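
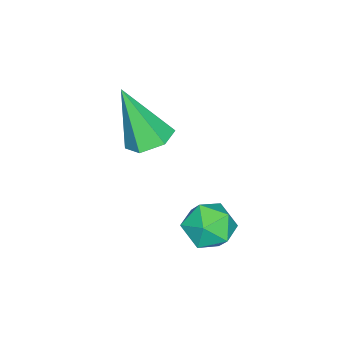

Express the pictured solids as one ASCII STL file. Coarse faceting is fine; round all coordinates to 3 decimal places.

solid 
facet normal 0.241 0.166 0.956
outer loop
vertex 3.815 0.13 -1.089
vertex 3.861 -0.502 -0.991
vertex 4.376 -0.168 -1.179
endloop
endfacet
facet normal 0.460 0.703 0.542
outer loop
vertex 3.815 0.13 -1.089
vertex 4.376 -0.168 -1.179
vertex 4.18 0.28 -1.594
endloop
endfacet
facet normal -0.110 0.972 0.209
outer loop
vertex 3.815 0.13 -1.089
vertex 4.18 0.28 -1.594
vertex 3.545 0.223 -1.663
endloop
endfacet
facet normal -0.682 0.601 0.418
outer loop
vertex 3.815 0.13 -1.089
vertex 3.545 0.223 -1.663
vertex 3.348 -0.26 -1.29
endloop
endfacet
facet normal -0.464 0.103 0.880
outer loop
vertex 3.815 0.13 -1.089
vertex 3.348 -0.26 -1.29
vertex 3.861 -0.502 -0.991
endloop
endfacet
facet normal 0.899 0.435 0.045
outer loop
vertex 4.18 0.28 -1.594
vertex 4.376 -0.168 -1.179
vertex 4.452 -0.26 -1.81
endloop
endfacet
facet normal 0.544 -0.436 0.717
outer loop
vertex 4.376 -0.168 -1.179
vertex 3.861 -0.502 -0.991
vertex 4.255 -0.743 -1.437
endloop
endfacet
facet normal -0.599 -0.539 0.592
outer loop
vertex 3.861 -0.502 -0.991
vertex 3.348 -0.26 -1.29
vertex 3.62 -0.8 -1.506
endloop
endfacet
facet normal -0.951 0.269 -0.154
outer loop
vertex 3.348 -0.26 -1.29
vertex 3.545 0.223 -1.663
vertex 3.424 -0.352 -1.921
endloop
endfacet
facet normal -0.025 0.870 -0.492
outer loop
vertex 3.545 0.223 -1.663
vertex 4.18 0.28 -1.594
vertex 3.939 -0.018 -2.109
endloop
endfacet
facet normal 0.682 -0.601 -0.418
outer loop
vertex 3.985 -0.65 -2.011
vertex 4.452 -0.26 -1.81
vertex 4.255 -0.743 -1.437
endloop
endfacet
facet normal 0.110 -0.972 -0.209
outer loop
vertex 3.985 -0.65 -2.011
vertex 4.255 -0.743 -1.437
vertex 3.62 -0.8 -1.506
endloop
endfacet
facet normal -0.460 -0.703 -0.542
outer loop
vertex 3.985 -0.65 -2.011
vertex 3.62 -0.8 -1.506
vertex 3.424 -0.352 -1.921
endloop
endfacet
facet normal -0.241 -0.166 -0.956
outer loop
vertex 3.985 -0.65 -2.011
vertex 3.424 -0.352 -1.921
vertex 3.939 -0.018 -2.109
endloop
endfacet
facet normal 0.464 -0.103 -0.880
outer loop
vertex 3.985 -0.65 -2.011
vertex 3.939 -0.018 -2.109
vertex 4.452 -0.26 -1.81
endloop
endfacet
facet normal 0.951 -0.269 0.154
outer loop
vertex 4.255 -0.743 -1.437
vertex 4.452 -0.26 -1.81
vertex 4.376 -0.168 -1.179
endloop
endfacet
facet normal 0.025 -0.870 0.492
outer loop
vertex 3.62 -0.8 -1.506
vertex 4.255 -0.743 -1.437
vertex 3.861 -0.502 -0.991
endloop
endfacet
facet normal -0.899 -0.435 -0.045
outer loop
vertex 3.424 -0.352 -1.921
vertex 3.62 -0.8 -1.506
vertex 3.348 -0.26 -1.29
endloop
endfacet
facet normal -0.544 0.436 -0.717
outer loop
vertex 3.939 -0.018 -2.109
vertex 3.424 -0.352 -1.921
vertex 3.545 0.223 -1.663
endloop
endfacet
facet normal 0.599 0.539 -0.592
outer loop
vertex 4.452 -0.26 -1.81
vertex 3.939 -0.018 -2.109
vertex 4.18 0.28 -1.594
endloop
endfacet
facet normal 0.004 0.429 -0.903
outer loop
vertex 2.63 -2.494 -1.11
vertex 2.042 -2.537 -1.133
vertex 2.294 -2.055 -0.903
endloop
endfacet
facet normal 0.782 0.359 0.509
outer loop
vertex 2.63 -2.494 -1.11
vertex 2.294 -2.055 -0.903
vertex 2.038 -3.223 0.313
endloop
endfacet
facet normal 0.002 0.430 -0.903
outer loop
vertex 2.294 -2.055 -0.903
vertex 2.042 -2.537 -1.133
vertex 1.706 -2.098 -0.925
endloop
endfacet
facet normal -0.079 0.727 0.682
outer loop
vertex 2.294 -2.055 -0.903
vertex 1.706 -2.098 -0.925
vertex 2.038 -3.223 0.313
endloop
endfacet
facet normal 0.002 0.430 -0.903
outer loop
vertex 1.706 -2.098 -0.925
vertex 2.042 -2.537 -1.133
vertex 1.454 -2.58 -1.155
endloop
endfacet
facet normal -0.862 0.238 0.447
outer loop
vertex 1.706 -2.098 -0.925
vertex 1.454 -2.58 -1.155
vertex 2.038 -3.223 0.313
endloop
endfacet
facet normal 0.002 0.429 -0.903
outer loop
vertex 1.454 -2.58 -1.155
vertex 2.042 -2.537 -1.133
vertex 1.79 -3.018 -1.362
endloop
endfacet
facet normal -0.784 -0.620 0.040
outer loop
vertex 1.454 -2.58 -1.155
vertex 1.79 -3.018 -1.362
vertex 2.038 -3.223 0.313
endloop
endfacet
facet normal 0.002 0.429 -0.903
outer loop
vertex 1.79 -3.018 -1.362
vertex 2.042 -2.537 -1.133
vertex 2.378 -2.975 -1.34
endloop
endfacet
facet normal 0.077 -0.988 -0.132
outer loop
vertex 1.79 -3.018 -1.362
vertex 2.378 -2.975 -1.34
vertex 2.038 -3.223 0.313
endloop
endfacet
facet normal 0.004 0.430 -0.903
outer loop
vertex 2.378 -2.975 -1.34
vertex 2.042 -2.537 -1.133
vertex 2.63 -2.494 -1.11
endloop
endfacet
facet normal 0.860 -0.499 0.102
outer loop
vertex 2.378 -2.975 -1.34
vertex 2.63 -2.494 -1.11
vertex 2.038 -3.223 0.313
endloop
endfacet

endsolid


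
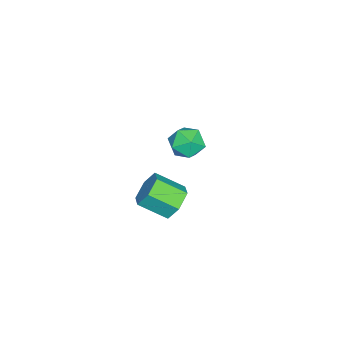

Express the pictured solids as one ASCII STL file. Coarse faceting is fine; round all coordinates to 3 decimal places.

solid 
facet normal 0.079 0.798 0.597
outer loop
vertex -3.169 -0.23 -2.89
vertex -3.682 -0.811 -2.046
vertex -2.542 -0.844 -2.153
endloop
endfacet
facet normal 0.615 0.778 0.125
outer loop
vertex -3.169 -0.23 -2.89
vertex -2.542 -0.844 -2.153
vertex -2.292 -0.862 -3.272
endloop
endfacet
facet normal 0.332 0.780 -0.530
outer loop
vertex -3.169 -0.23 -2.89
vertex -2.292 -0.862 -3.272
vertex -3.278 -0.839 -3.855
endloop
endfacet
facet normal -0.379 0.801 -0.463
outer loop
vertex -3.169 -0.23 -2.89
vertex -3.278 -0.839 -3.855
vertex -4.137 -0.808 -3.098
endloop
endfacet
facet normal -0.535 0.812 0.234
outer loop
vertex -3.169 -0.23 -2.89
vertex -4.137 -0.808 -3.098
vertex -3.682 -0.811 -2.046
endloop
endfacet
facet normal 0.964 0.163 0.213
outer loop
vertex -2.292 -0.862 -3.272
vertex -2.542 -0.844 -2.153
vertex -2.263 -1.832 -2.662
endloop
endfacet
facet normal 0.097 0.194 0.976
outer loop
vertex -2.542 -0.844 -2.153
vertex -3.682 -0.811 -2.046
vertex -3.122 -1.801 -1.905
endloop
endfacet
facet normal -0.896 0.217 0.388
outer loop
vertex -3.682 -0.811 -2.046
vertex -4.137 -0.808 -3.098
vertex -4.108 -1.778 -2.488
endloop
endfacet
facet normal -0.644 0.199 -0.739
outer loop
vertex -4.137 -0.808 -3.098
vertex -3.278 -0.839 -3.855
vertex -3.858 -1.796 -3.607
endloop
endfacet
facet normal 0.505 0.165 -0.847
outer loop
vertex -3.278 -0.839 -3.855
vertex -2.292 -0.862 -3.272
vertex -2.718 -1.829 -3.714
endloop
endfacet
facet normal 0.379 -0.801 0.463
outer loop
vertex -3.231 -2.41 -2.87
vertex -2.263 -1.832 -2.662
vertex -3.122 -1.801 -1.905
endloop
endfacet
facet normal -0.332 -0.780 0.530
outer loop
vertex -3.231 -2.41 -2.87
vertex -3.122 -1.801 -1.905
vertex -4.108 -1.778 -2.488
endloop
endfacet
facet normal -0.615 -0.778 -0.125
outer loop
vertex -3.231 -2.41 -2.87
vertex -4.108 -1.778 -2.488
vertex -3.858 -1.796 -3.607
endloop
endfacet
facet normal -0.079 -0.798 -0.597
outer loop
vertex -3.231 -2.41 -2.87
vertex -3.858 -1.796 -3.607
vertex -2.718 -1.829 -3.714
endloop
endfacet
facet normal 0.535 -0.812 -0.234
outer loop
vertex -3.231 -2.41 -2.87
vertex -2.718 -1.829 -3.714
vertex -2.263 -1.832 -2.662
endloop
endfacet
facet normal 0.644 -0.199 0.739
outer loop
vertex -3.122 -1.801 -1.905
vertex -2.263 -1.832 -2.662
vertex -2.542 -0.844 -2.153
endloop
endfacet
facet normal -0.505 -0.165 0.847
outer loop
vertex -4.108 -1.778 -2.488
vertex -3.122 -1.801 -1.905
vertex -3.682 -0.811 -2.046
endloop
endfacet
facet normal -0.964 -0.163 -0.213
outer loop
vertex -3.858 -1.796 -3.607
vertex -4.108 -1.778 -2.488
vertex -4.137 -0.808 -3.098
endloop
endfacet
facet normal -0.097 -0.194 -0.976
outer loop
vertex -2.718 -1.829 -3.714
vertex -3.858 -1.796 -3.607
vertex -3.278 -0.839 -3.855
endloop
endfacet
facet normal 0.896 -0.217 -0.388
outer loop
vertex -2.263 -1.832 -2.662
vertex -2.718 -1.829 -3.714
vertex -2.292 -0.862 -3.272
endloop
endfacet
facet normal -0.161 0.836 -0.524
outer loop
vertex 4.28 0.224 -2.145
vertex 3.344 0.357 -1.644
vertex 4.235 0.785 -1.235
endloop
endfacet
facet normal 0.986 0.159 -0.049
outer loop
vertex 4.28 0.224 -2.145
vertex 4.235 0.785 -1.235
vertex 4.572 -1.29 -1.196
endloop
endfacet
facet normal 0.986 0.159 -0.050
outer loop
vertex 4.572 -1.29 -1.196
vertex 4.235 0.785 -1.235
vertex 4.527 -0.728 -0.287
endloop
endfacet
facet normal 0.162 -0.836 0.525
outer loop
vertex 4.572 -1.29 -1.196
vertex 4.527 -0.728 -0.287
vertex 3.636 -1.157 -0.696
endloop
endfacet
facet normal -0.161 0.836 -0.524
outer loop
vertex 4.235 0.785 -1.235
vertex 3.344 0.357 -1.644
vertex 3.299 0.918 -0.735
endloop
endfacet
facet normal 0.456 0.534 0.712
outer loop
vertex 4.235 0.785 -1.235
vertex 3.299 0.918 -0.735
vertex 4.527 -0.728 -0.287
endloop
endfacet
facet normal 0.457 0.534 0.711
outer loop
vertex 4.527 -0.728 -0.287
vertex 3.299 0.918 -0.735
vertex 3.591 -0.595 0.214
endloop
endfacet
facet normal 0.162 -0.836 0.524
outer loop
vertex 4.527 -0.728 -0.287
vertex 3.591 -0.595 0.214
vertex 3.636 -1.157 -0.696
endloop
endfacet
facet normal -0.161 0.836 -0.524
outer loop
vertex 3.299 0.918 -0.735
vertex 3.344 0.357 -1.644
vertex 2.408 0.49 -1.144
endloop
endfacet
facet normal -0.529 0.375 0.761
outer loop
vertex 3.299 0.918 -0.735
vertex 2.408 0.49 -1.144
vertex 3.591 -0.595 0.214
endloop
endfacet
facet normal -0.530 0.375 0.761
outer loop
vertex 3.591 -0.595 0.214
vertex 2.408 0.49 -1.144
vertex 2.7 -1.024 -0.195
endloop
endfacet
facet normal 0.162 -0.836 0.524
outer loop
vertex 3.591 -0.595 0.214
vertex 2.7 -1.024 -0.195
vertex 3.636 -1.157 -0.696
endloop
endfacet
facet normal -0.162 0.836 -0.525
outer loop
vertex 2.408 0.49 -1.144
vertex 3.344 0.357 -1.644
vertex 2.453 -0.072 -2.053
endloop
endfacet
facet normal -0.986 -0.159 0.050
outer loop
vertex 2.408 0.49 -1.144
vertex 2.453 -0.072 -2.053
vertex 2.7 -1.024 -0.195
endloop
endfacet
facet normal -0.986 -0.159 0.049
outer loop
vertex 2.7 -1.024 -0.195
vertex 2.453 -0.072 -2.053
vertex 2.745 -1.585 -1.105
endloop
endfacet
facet normal 0.161 -0.836 0.524
outer loop
vertex 2.7 -1.024 -0.195
vertex 2.745 -1.585 -1.105
vertex 3.636 -1.157 -0.696
endloop
endfacet
facet normal -0.162 0.836 -0.524
outer loop
vertex 2.453 -0.072 -2.053
vertex 3.344 0.357 -1.644
vertex 3.389 -0.205 -2.554
endloop
endfacet
facet normal -0.457 -0.534 -0.712
outer loop
vertex 2.453 -0.072 -2.053
vertex 3.389 -0.205 -2.554
vertex 2.745 -1.585 -1.105
endloop
endfacet
facet normal -0.456 -0.534 -0.712
outer loop
vertex 2.745 -1.585 -1.105
vertex 3.389 -0.205 -2.554
vertex 3.681 -1.718 -1.605
endloop
endfacet
facet normal 0.161 -0.836 0.524
outer loop
vertex 2.745 -1.585 -1.105
vertex 3.681 -1.718 -1.605
vertex 3.636 -1.157 -0.696
endloop
endfacet
facet normal -0.162 0.836 -0.524
outer loop
vertex 3.389 -0.205 -2.554
vertex 3.344 0.357 -1.644
vertex 4.28 0.224 -2.145
endloop
endfacet
facet normal 0.530 -0.375 -0.761
outer loop
vertex 3.389 -0.205 -2.554
vertex 4.28 0.224 -2.145
vertex 3.681 -1.718 -1.605
endloop
endfacet
facet normal 0.529 -0.375 -0.761
outer loop
vertex 3.681 -1.718 -1.605
vertex 4.28 0.224 -2.145
vertex 4.572 -1.29 -1.196
endloop
endfacet
facet normal 0.161 -0.836 0.524
outer loop
vertex 3.681 -1.718 -1.605
vertex 4.572 -1.29 -1.196
vertex 3.636 -1.157 -0.696
endloop
endfacet

endsolid


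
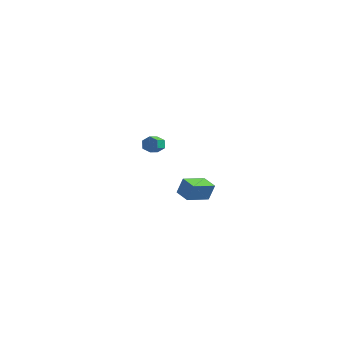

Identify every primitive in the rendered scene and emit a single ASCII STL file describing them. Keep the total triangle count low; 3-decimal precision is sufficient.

solid 
facet normal 0.191 0.771 -0.607
outer loop
vertex -1.042 4.413 -2.619
vertex -1.428 4.253 -2.944
vertex -1.537 4.59 -2.55
endloop
endfacet
facet normal 0.303 0.542 0.784
outer loop
vertex -1.042 4.413 -2.619
vertex -1.537 4.59 -2.55
vertex -1.245 3.587 -1.97
endloop
endfacet
facet normal 0.303 0.542 0.784
outer loop
vertex -1.245 3.587 -1.97
vertex -1.537 4.59 -2.55
vertex -1.74 3.764 -1.901
endloop
endfacet
facet normal -0.192 -0.772 0.606
outer loop
vertex -1.245 3.587 -1.97
vertex -1.74 3.764 -1.901
vertex -1.632 3.427 -2.296
endloop
endfacet
facet normal 0.191 0.771 -0.607
outer loop
vertex -1.537 4.59 -2.55
vertex -1.428 4.253 -2.944
vertex -1.923 4.43 -2.875
endloop
endfacet
facet normal -0.657 0.559 0.506
outer loop
vertex -1.537 4.59 -2.55
vertex -1.923 4.43 -2.875
vertex -1.74 3.764 -1.901
endloop
endfacet
facet normal -0.657 0.559 0.506
outer loop
vertex -1.74 3.764 -1.901
vertex -1.923 4.43 -2.875
vertex -2.127 3.603 -2.226
endloop
endfacet
facet normal -0.189 -0.772 0.607
outer loop
vertex -1.74 3.764 -1.901
vertex -2.127 3.603 -2.226
vertex -1.632 3.427 -2.296
endloop
endfacet
facet normal 0.192 0.772 -0.606
outer loop
vertex -1.923 4.43 -2.875
vertex -1.428 4.253 -2.944
vertex -1.815 4.093 -3.27
endloop
endfacet
facet normal -0.960 0.018 -0.278
outer loop
vertex -1.923 4.43 -2.875
vertex -1.815 4.093 -3.27
vertex -2.127 3.603 -2.226
endloop
endfacet
facet normal -0.960 0.017 -0.279
outer loop
vertex -2.127 3.603 -2.226
vertex -1.815 4.093 -3.27
vertex -2.018 3.267 -2.621
endloop
endfacet
facet normal -0.189 -0.773 0.605
outer loop
vertex -2.127 3.603 -2.226
vertex -2.018 3.267 -2.621
vertex -1.632 3.427 -2.296
endloop
endfacet
facet normal 0.192 0.772 -0.606
outer loop
vertex -1.815 4.093 -3.27
vertex -1.428 4.253 -2.944
vertex -1.32 3.916 -3.339
endloop
endfacet
facet normal -0.303 -0.542 -0.784
outer loop
vertex -1.815 4.093 -3.27
vertex -1.32 3.916 -3.339
vertex -2.018 3.267 -2.621
endloop
endfacet
facet normal -0.303 -0.542 -0.784
outer loop
vertex -2.018 3.267 -2.621
vertex -1.32 3.916 -3.339
vertex -1.523 3.09 -2.69
endloop
endfacet
facet normal -0.191 -0.771 0.607
outer loop
vertex -2.018 3.267 -2.621
vertex -1.523 3.09 -2.69
vertex -1.632 3.427 -2.296
endloop
endfacet
facet normal 0.189 0.772 -0.607
outer loop
vertex -1.32 3.916 -3.339
vertex -1.428 4.253 -2.944
vertex -0.933 4.077 -3.014
endloop
endfacet
facet normal 0.657 -0.559 -0.506
outer loop
vertex -1.32 3.916 -3.339
vertex -0.933 4.077 -3.014
vertex -1.523 3.09 -2.69
endloop
endfacet
facet normal 0.657 -0.559 -0.506
outer loop
vertex -1.523 3.09 -2.69
vertex -0.933 4.077 -3.014
vertex -1.137 3.25 -2.365
endloop
endfacet
facet normal -0.191 -0.771 0.607
outer loop
vertex -1.523 3.09 -2.69
vertex -1.137 3.25 -2.365
vertex -1.632 3.427 -2.296
endloop
endfacet
facet normal 0.189 0.773 -0.605
outer loop
vertex -0.933 4.077 -3.014
vertex -1.428 4.253 -2.944
vertex -1.042 4.413 -2.619
endloop
endfacet
facet normal 0.960 -0.017 0.280
outer loop
vertex -0.933 4.077 -3.014
vertex -1.042 4.413 -2.619
vertex -1.137 3.25 -2.365
endloop
endfacet
facet normal 0.960 -0.018 0.278
outer loop
vertex -1.137 3.25 -2.365
vertex -1.042 4.413 -2.619
vertex -1.245 3.587 -1.97
endloop
endfacet
facet normal -0.192 -0.772 0.606
outer loop
vertex -1.137 3.25 -2.365
vertex -1.245 3.587 -1.97
vertex -1.632 3.427 -2.296
endloop
endfacet
facet normal -0.576 -0.688 0.441
outer loop
vertex 2.837 -4.11 1.649
vertex 2.128 -3.54 1.612
vertex 2.596 -4.466 0.779
endloop
endfacet
facet normal 0.779 -0.626 0.041
outer loop
vertex 3.472 -3.42 0.108
vertex 2.837 -4.11 1.649
vertex 2.596 -4.466 0.779
endloop
endfacet
facet normal -0.576 -0.688 0.441
outer loop
vertex 2.596 -4.466 0.779
vertex 2.128 -3.54 1.612
vertex 1.887 -3.896 0.742
endloop
endfacet
facet normal -0.248 -0.367 -0.896
outer loop
vertex 1.887 -3.896 0.742
vertex 3.472 -3.42 0.108
vertex 2.596 -4.466 0.779
endloop
endfacet
facet normal 0.248 0.367 0.896
outer loop
vertex 2.837 -4.11 1.649
vertex 3.004 -2.494 0.941
vertex 2.128 -3.54 1.612
endloop
endfacet
facet normal 0.779 -0.626 0.041
outer loop
vertex 3.713 -3.064 0.978
vertex 2.837 -4.11 1.649
vertex 3.472 -3.42 0.108
endloop
endfacet
facet normal 0.248 0.367 0.896
outer loop
vertex 3.713 -3.064 0.978
vertex 3.004 -2.494 0.941
vertex 2.837 -4.11 1.649
endloop
endfacet
facet normal -0.779 0.626 -0.041
outer loop
vertex 2.128 -3.54 1.612
vertex 3.004 -2.494 0.941
vertex 1.887 -3.896 0.742
endloop
endfacet
facet normal -0.248 -0.367 -0.896
outer loop
vertex 2.763 -2.85 0.071
vertex 3.472 -3.42 0.108
vertex 1.887 -3.896 0.742
endloop
endfacet
facet normal -0.779 0.626 -0.041
outer loop
vertex 1.887 -3.896 0.742
vertex 3.004 -2.494 0.941
vertex 2.763 -2.85 0.071
endloop
endfacet
facet normal 0.576 0.688 -0.441
outer loop
vertex 2.763 -2.85 0.071
vertex 3.713 -3.064 0.978
vertex 3.472 -3.42 0.108
endloop
endfacet
facet normal 0.576 0.688 -0.441
outer loop
vertex 3.004 -2.494 0.941
vertex 3.713 -3.064 0.978
vertex 2.763 -2.85 0.071
endloop
endfacet

endsolid


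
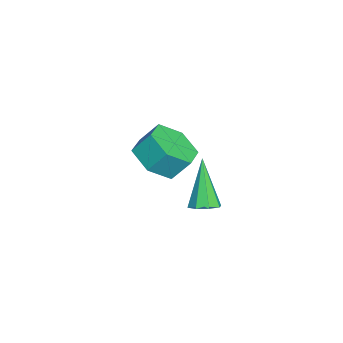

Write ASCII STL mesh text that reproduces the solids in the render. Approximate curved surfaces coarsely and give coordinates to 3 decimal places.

solid 
facet normal 0.014 -0.616 -0.787
outer loop
vertex 1.138 -1.202 0.602
vertex 0.158 -1.054 0.469
vertex 0.819 -0.458 0.014
endloop
endfacet
facet normal 0.948 0.260 -0.186
outer loop
vertex 1.138 -1.202 0.602
vertex 0.819 -0.458 0.014
vertex 1.123 -0.573 1.405
endloop
endfacet
facet normal 0.948 0.260 -0.186
outer loop
vertex 1.123 -0.573 1.405
vertex 0.819 -0.458 0.014
vertex 0.804 0.171 0.817
endloop
endfacet
facet normal -0.015 0.616 0.788
outer loop
vertex 1.123 -0.573 1.405
vertex 0.804 0.171 0.817
vertex 0.142 -0.426 1.271
endloop
endfacet
facet normal 0.015 -0.617 -0.787
outer loop
vertex 0.819 -0.458 0.014
vertex 0.158 -1.054 0.469
vertex -0.161 -0.311 -0.12
endloop
endfacet
facet normal 0.198 0.773 -0.602
outer loop
vertex 0.819 -0.458 0.014
vertex -0.161 -0.311 -0.12
vertex 0.804 0.171 0.817
endloop
endfacet
facet normal 0.198 0.773 -0.602
outer loop
vertex 0.804 0.171 0.817
vertex -0.161 -0.311 -0.12
vertex -0.176 0.318 0.683
endloop
endfacet
facet normal -0.015 0.616 0.788
outer loop
vertex 0.804 0.171 0.817
vertex -0.176 0.318 0.683
vertex 0.142 -0.426 1.271
endloop
endfacet
facet normal 0.015 -0.617 -0.787
outer loop
vertex -0.161 -0.311 -0.12
vertex 0.158 -1.054 0.469
vertex -0.823 -0.907 0.335
endloop
endfacet
facet normal -0.750 0.514 -0.417
outer loop
vertex -0.161 -0.311 -0.12
vertex -0.823 -0.907 0.335
vertex -0.176 0.318 0.683
endloop
endfacet
facet normal -0.750 0.514 -0.417
outer loop
vertex -0.176 0.318 0.683
vertex -0.823 -0.907 0.335
vertex -0.838 -0.278 1.138
endloop
endfacet
facet normal -0.014 0.616 0.787
outer loop
vertex -0.176 0.318 0.683
vertex -0.838 -0.278 1.138
vertex 0.142 -0.426 1.271
endloop
endfacet
facet normal 0.015 -0.616 -0.788
outer loop
vertex -0.823 -0.907 0.335
vertex 0.158 -1.054 0.469
vertex -0.504 -1.651 0.923
endloop
endfacet
facet normal -0.948 -0.260 0.186
outer loop
vertex -0.823 -0.907 0.335
vertex -0.504 -1.651 0.923
vertex -0.838 -0.278 1.138
endloop
endfacet
facet normal -0.948 -0.260 0.186
outer loop
vertex -0.838 -0.278 1.138
vertex -0.504 -1.651 0.923
vertex -0.519 -1.022 1.726
endloop
endfacet
facet normal -0.014 0.616 0.787
outer loop
vertex -0.838 -0.278 1.138
vertex -0.519 -1.022 1.726
vertex 0.142 -0.426 1.271
endloop
endfacet
facet normal 0.015 -0.616 -0.788
outer loop
vertex -0.504 -1.651 0.923
vertex 0.158 -1.054 0.469
vertex 0.476 -1.798 1.057
endloop
endfacet
facet normal -0.198 -0.773 0.602
outer loop
vertex -0.504 -1.651 0.923
vertex 0.476 -1.798 1.057
vertex -0.519 -1.022 1.726
endloop
endfacet
facet normal -0.198 -0.773 0.602
outer loop
vertex -0.519 -1.022 1.726
vertex 0.476 -1.798 1.057
vertex 0.461 -1.169 1.86
endloop
endfacet
facet normal -0.015 0.617 0.787
outer loop
vertex -0.519 -1.022 1.726
vertex 0.461 -1.169 1.86
vertex 0.142 -0.426 1.271
endloop
endfacet
facet normal 0.014 -0.616 -0.787
outer loop
vertex 0.476 -1.798 1.057
vertex 0.158 -1.054 0.469
vertex 1.138 -1.202 0.602
endloop
endfacet
facet normal 0.750 -0.514 0.417
outer loop
vertex 0.476 -1.798 1.057
vertex 1.138 -1.202 0.602
vertex 0.461 -1.169 1.86
endloop
endfacet
facet normal 0.750 -0.514 0.417
outer loop
vertex 0.461 -1.169 1.86
vertex 1.138 -1.202 0.602
vertex 1.123 -0.573 1.405
endloop
endfacet
facet normal -0.015 0.617 0.787
outer loop
vertex 0.461 -1.169 1.86
vertex 1.123 -0.573 1.405
vertex 0.142 -0.426 1.271
endloop
endfacet
facet normal 0.454 0.081 -0.887
outer loop
vertex 4.462 1.076 1.378
vertex 4.026 0.893 1.138
vertex 4.206 1.373 1.274
endloop
endfacet
facet normal 0.490 0.633 0.600
outer loop
vertex 4.462 1.076 1.378
vertex 4.206 1.373 1.274
vertex 3.194 0.747 2.762
endloop
endfacet
facet normal 0.455 0.080 -0.887
outer loop
vertex 4.206 1.373 1.274
vertex 4.026 0.893 1.138
vertex 3.845 1.389 1.09
endloop
endfacet
facet normal -0.119 0.942 0.315
outer loop
vertex 4.206 1.373 1.274
vertex 3.845 1.389 1.09
vertex 3.194 0.747 2.762
endloop
endfacet
facet normal 0.454 0.080 -0.888
outer loop
vertex 3.845 1.389 1.09
vertex 4.026 0.893 1.138
vertex 3.59 1.115 0.935
endloop
endfacet
facet normal -0.726 0.687 -0.019
outer loop
vertex 3.845 1.389 1.09
vertex 3.59 1.115 0.935
vertex 3.194 0.747 2.762
endloop
endfacet
facet normal 0.454 0.081 -0.887
outer loop
vertex 3.59 1.115 0.935
vertex 4.026 0.893 1.138
vertex 3.59 0.711 0.898
endloop
endfacet
facet normal -0.978 0.019 -0.208
outer loop
vertex 3.59 1.115 0.935
vertex 3.59 0.711 0.898
vertex 3.194 0.747 2.762
endloop
endfacet
facet normal 0.455 0.079 -0.887
outer loop
vertex 3.59 0.711 0.898
vertex 4.026 0.893 1.138
vertex 3.846 0.414 1.003
endloop
endfacet
facet normal -0.725 -0.674 -0.141
outer loop
vertex 3.59 0.711 0.898
vertex 3.846 0.414 1.003
vertex 3.194 0.747 2.762
endloop
endfacet
facet normal 0.454 0.079 -0.887
outer loop
vertex 3.846 0.414 1.003
vertex 4.026 0.893 1.138
vertex 4.208 0.398 1.187
endloop
endfacet
facet normal -0.116 -0.983 0.143
outer loop
vertex 3.846 0.414 1.003
vertex 4.208 0.398 1.187
vertex 3.194 0.747 2.762
endloop
endfacet
facet normal 0.454 0.079 -0.887
outer loop
vertex 4.208 0.398 1.187
vertex 4.026 0.893 1.138
vertex 4.463 0.672 1.342
endloop
endfacet
facet normal 0.492 -0.728 0.478
outer loop
vertex 4.208 0.398 1.187
vertex 4.463 0.672 1.342
vertex 3.194 0.747 2.762
endloop
endfacet
facet normal 0.455 0.080 -0.887
outer loop
vertex 4.463 0.672 1.342
vertex 4.026 0.893 1.138
vertex 4.462 1.076 1.378
endloop
endfacet
facet normal 0.743 -0.058 0.667
outer loop
vertex 4.463 0.672 1.342
vertex 4.462 1.076 1.378
vertex 3.194 0.747 2.762
endloop
endfacet

endsolid


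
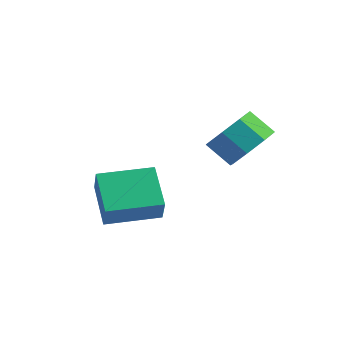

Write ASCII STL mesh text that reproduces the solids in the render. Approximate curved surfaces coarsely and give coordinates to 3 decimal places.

solid 
facet normal 0.785 0.053 -0.618
outer loop
vertex 2.915 0.952 -0.876
vertex 2.428 0.527 -1.531
vertex 2.562 1.404 -1.286
endloop
endfacet
facet normal 0.366 0.766 0.529
outer loop
vertex 2.915 0.952 -0.876
vertex 2.562 1.404 -1.286
vertex 2.099 0.898 -0.234
endloop
endfacet
facet normal 0.365 0.766 0.529
outer loop
vertex 2.099 0.898 -0.234
vertex 2.562 1.404 -1.286
vertex 1.746 1.349 -0.644
endloop
endfacet
facet normal -0.785 -0.053 0.618
outer loop
vertex 2.099 0.898 -0.234
vertex 1.746 1.349 -0.644
vertex 1.612 0.473 -0.889
endloop
endfacet
facet normal 0.785 0.053 -0.618
outer loop
vertex 2.562 1.404 -1.286
vertex 2.428 0.527 -1.531
vertex 2.131 1.342 -1.839
endloop
endfacet
facet normal -0.096 0.995 -0.037
outer loop
vertex 2.562 1.404 -1.286
vertex 2.131 1.342 -1.839
vertex 1.746 1.349 -0.644
endloop
endfacet
facet normal -0.096 0.995 -0.037
outer loop
vertex 1.746 1.349 -0.644
vertex 2.131 1.342 -1.839
vertex 1.315 1.287 -1.197
endloop
endfacet
facet normal -0.785 -0.053 0.618
outer loop
vertex 1.746 1.349 -0.644
vertex 1.315 1.287 -1.197
vertex 1.612 0.473 -0.889
endloop
endfacet
facet normal 0.785 0.053 -0.617
outer loop
vertex 2.131 1.342 -1.839
vertex 2.428 0.527 -1.531
vertex 1.874 0.803 -2.212
endloop
endfacet
facet normal -0.501 0.641 -0.582
outer loop
vertex 2.131 1.342 -1.839
vertex 1.874 0.803 -2.212
vertex 1.315 1.287 -1.197
endloop
endfacet
facet normal -0.501 0.641 -0.582
outer loop
vertex 1.315 1.287 -1.197
vertex 1.874 0.803 -2.212
vertex 1.058 0.748 -1.57
endloop
endfacet
facet normal -0.785 -0.053 0.617
outer loop
vertex 1.315 1.287 -1.197
vertex 1.058 0.748 -1.57
vertex 1.612 0.473 -0.889
endloop
endfacet
facet normal 0.785 0.052 -0.617
outer loop
vertex 1.874 0.803 -2.212
vertex 2.428 0.527 -1.531
vertex 1.941 0.102 -2.186
endloop
endfacet
facet normal -0.612 -0.088 -0.786
outer loop
vertex 1.874 0.803 -2.212
vertex 1.941 0.102 -2.186
vertex 1.058 0.748 -1.57
endloop
endfacet
facet normal -0.612 -0.088 -0.786
outer loop
vertex 1.058 0.748 -1.57
vertex 1.941 0.102 -2.186
vertex 1.125 0.048 -1.544
endloop
endfacet
facet normal -0.785 -0.052 0.617
outer loop
vertex 1.058 0.748 -1.57
vertex 1.125 0.048 -1.544
vertex 1.612 0.473 -0.889
endloop
endfacet
facet normal 0.785 0.053 -0.618
outer loop
vertex 1.941 0.102 -2.186
vertex 2.428 0.527 -1.531
vertex 2.294 -0.349 -1.776
endloop
endfacet
facet normal -0.365 -0.766 -0.529
outer loop
vertex 1.941 0.102 -2.186
vertex 2.294 -0.349 -1.776
vertex 1.125 0.048 -1.544
endloop
endfacet
facet normal -0.365 -0.766 -0.530
outer loop
vertex 1.125 0.048 -1.544
vertex 2.294 -0.349 -1.776
vertex 1.478 -0.404 -1.134
endloop
endfacet
facet normal -0.785 -0.053 0.618
outer loop
vertex 1.125 0.048 -1.544
vertex 1.478 -0.404 -1.134
vertex 1.612 0.473 -0.889
endloop
endfacet
facet normal 0.785 0.053 -0.618
outer loop
vertex 2.294 -0.349 -1.776
vertex 2.428 0.527 -1.531
vertex 2.725 -0.287 -1.223
endloop
endfacet
facet normal 0.096 -0.995 0.037
outer loop
vertex 2.294 -0.349 -1.776
vertex 2.725 -0.287 -1.223
vertex 1.478 -0.404 -1.134
endloop
endfacet
facet normal 0.096 -0.995 0.037
outer loop
vertex 1.478 -0.404 -1.134
vertex 2.725 -0.287 -1.223
vertex 1.909 -0.342 -0.581
endloop
endfacet
facet normal -0.785 -0.053 0.618
outer loop
vertex 1.478 -0.404 -1.134
vertex 1.909 -0.342 -0.581
vertex 1.612 0.473 -0.889
endloop
endfacet
facet normal 0.785 0.053 -0.617
outer loop
vertex 2.725 -0.287 -1.223
vertex 2.428 0.527 -1.531
vertex 2.982 0.252 -0.85
endloop
endfacet
facet normal 0.501 -0.641 0.582
outer loop
vertex 2.725 -0.287 -1.223
vertex 2.982 0.252 -0.85
vertex 1.909 -0.342 -0.581
endloop
endfacet
facet normal 0.501 -0.641 0.582
outer loop
vertex 1.909 -0.342 -0.581
vertex 2.982 0.252 -0.85
vertex 2.166 0.197 -0.208
endloop
endfacet
facet normal -0.785 -0.053 0.617
outer loop
vertex 1.909 -0.342 -0.581
vertex 2.166 0.197 -0.208
vertex 1.612 0.473 -0.889
endloop
endfacet
facet normal 0.785 0.052 -0.617
outer loop
vertex 2.982 0.252 -0.85
vertex 2.428 0.527 -1.531
vertex 2.915 0.952 -0.876
endloop
endfacet
facet normal 0.612 0.088 0.786
outer loop
vertex 2.982 0.252 -0.85
vertex 2.915 0.952 -0.876
vertex 2.166 0.197 -0.208
endloop
endfacet
facet normal 0.612 0.088 0.786
outer loop
vertex 2.166 0.197 -0.208
vertex 2.915 0.952 -0.876
vertex 2.099 0.898 -0.234
endloop
endfacet
facet normal -0.785 -0.052 0.617
outer loop
vertex 2.166 0.197 -0.208
vertex 2.099 0.898 -0.234
vertex 1.612 0.473 -0.889
endloop
endfacet
facet normal -0.704 -0.709 -0.037
outer loop
vertex -0.599 -2.661 -3.581
vertex -1.563 -1.744 -2.786
vertex -0.965 -2.25 -4.499
endloop
endfacet
facet normal 0.622 -0.592 -0.513
outer loop
vertex 0.283 -0.996 -4.434
vertex -0.599 -2.661 -3.581
vertex -0.965 -2.25 -4.499
endloop
endfacet
facet normal -0.705 -0.708 -0.037
outer loop
vertex -0.965 -2.25 -4.499
vertex -1.563 -1.744 -2.786
vertex -1.928 -1.333 -3.704
endloop
endfacet
facet normal -0.342 0.385 -0.858
outer loop
vertex -1.928 -1.333 -3.704
vertex 0.283 -0.996 -4.434
vertex -0.965 -2.25 -4.499
endloop
endfacet
facet normal 0.342 -0.384 0.858
outer loop
vertex -0.599 -2.661 -3.581
vertex -0.315 -0.49 -2.721
vertex -1.563 -1.744 -2.786
endloop
endfacet
facet normal 0.622 -0.592 -0.512
outer loop
vertex 0.648 -1.407 -3.516
vertex -0.599 -2.661 -3.581
vertex 0.283 -0.996 -4.434
endloop
endfacet
facet normal 0.342 -0.384 0.858
outer loop
vertex 0.648 -1.407 -3.516
vertex -0.315 -0.49 -2.721
vertex -0.599 -2.661 -3.581
endloop
endfacet
facet normal -0.622 0.592 0.512
outer loop
vertex -1.563 -1.744 -2.786
vertex -0.315 -0.49 -2.721
vertex -1.928 -1.333 -3.704
endloop
endfacet
facet normal -0.342 0.384 -0.858
outer loop
vertex -0.681 -0.079 -3.639
vertex 0.283 -0.996 -4.434
vertex -1.928 -1.333 -3.704
endloop
endfacet
facet normal -0.622 0.592 0.513
outer loop
vertex -1.928 -1.333 -3.704
vertex -0.315 -0.49 -2.721
vertex -0.681 -0.079 -3.639
endloop
endfacet
facet normal 0.705 0.709 0.037
outer loop
vertex -0.681 -0.079 -3.639
vertex 0.648 -1.407 -3.516
vertex 0.283 -0.996 -4.434
endloop
endfacet
facet normal 0.705 0.709 0.036
outer loop
vertex -0.315 -0.49 -2.721
vertex 0.648 -1.407 -3.516
vertex -0.681 -0.079 -3.639
endloop
endfacet

endsolid


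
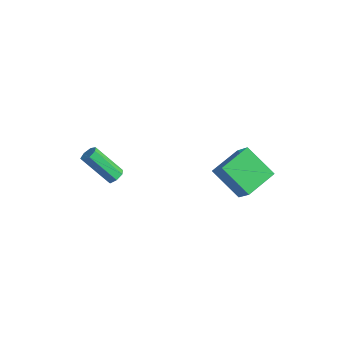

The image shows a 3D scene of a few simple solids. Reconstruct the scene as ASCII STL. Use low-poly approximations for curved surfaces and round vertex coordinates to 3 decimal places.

solid 
facet normal -0.762 -0.207 0.614
outer loop
vertex 2.014 -0.514 1.752
vertex 1.884 1.334 2.215
vertex 1.009 -0.292 0.58
endloop
endfacet
facet normal 0.069 -0.968 -0.242
outer loop
vertex 2.616 0.146 -0.715
vertex 2.014 -0.514 1.752
vertex 1.009 -0.292 0.58
endloop
endfacet
facet normal -0.762 -0.207 0.614
outer loop
vertex 1.009 -0.292 0.58
vertex 1.884 1.334 2.215
vertex 0.879 1.557 1.043
endloop
endfacet
facet normal -0.644 0.143 -0.751
outer loop
vertex 0.879 1.557 1.043
vertex 2.616 0.146 -0.715
vertex 1.009 -0.292 0.58
endloop
endfacet
facet normal 0.644 -0.143 0.751
outer loop
vertex 2.014 -0.514 1.752
vertex 3.491 1.772 0.92
vertex 1.884 1.334 2.215
endloop
endfacet
facet normal 0.068 -0.968 -0.242
outer loop
vertex 3.621 -0.077 0.457
vertex 2.014 -0.514 1.752
vertex 2.616 0.146 -0.715
endloop
endfacet
facet normal 0.644 -0.143 0.751
outer loop
vertex 3.621 -0.077 0.457
vertex 3.491 1.772 0.92
vertex 2.014 -0.514 1.752
endloop
endfacet
facet normal -0.068 0.968 0.243
outer loop
vertex 1.884 1.334 2.215
vertex 3.491 1.772 0.92
vertex 0.879 1.557 1.043
endloop
endfacet
facet normal -0.644 0.143 -0.751
outer loop
vertex 2.486 1.994 -0.252
vertex 2.616 0.146 -0.715
vertex 0.879 1.557 1.043
endloop
endfacet
facet normal -0.068 0.968 0.242
outer loop
vertex 0.879 1.557 1.043
vertex 3.491 1.772 0.92
vertex 2.486 1.994 -0.252
endloop
endfacet
facet normal 0.762 0.207 -0.614
outer loop
vertex 2.486 1.994 -0.252
vertex 3.621 -0.077 0.457
vertex 2.616 0.146 -0.715
endloop
endfacet
facet normal 0.762 0.207 -0.614
outer loop
vertex 3.491 1.772 0.92
vertex 3.621 -0.077 0.457
vertex 2.486 1.994 -0.252
endloop
endfacet
facet normal 0.572 0.377 -0.729
outer loop
vertex -3.017 -2.991 -1.071
vertex -3.38 -3.165 -1.446
vertex -3.363 -2.682 -1.183
endloop
endfacet
facet normal 0.383 0.662 0.644
outer loop
vertex -3.017 -2.991 -1.071
vertex -3.363 -2.682 -1.183
vertex -4.257 -3.802 0.501
endloop
endfacet
facet normal 0.384 0.662 0.644
outer loop
vertex -4.257 -3.802 0.501
vertex -3.363 -2.682 -1.183
vertex -4.602 -3.493 0.389
endloop
endfacet
facet normal -0.573 -0.376 0.728
outer loop
vertex -4.257 -3.802 0.501
vertex -4.602 -3.493 0.389
vertex -4.62 -3.975 0.126
endloop
endfacet
facet normal 0.575 0.376 -0.727
outer loop
vertex -3.363 -2.682 -1.183
vertex -3.38 -3.165 -1.446
vertex -3.721 -2.736 -1.494
endloop
endfacet
facet normal -0.327 0.920 0.217
outer loop
vertex -3.363 -2.682 -1.183
vertex -3.721 -2.736 -1.494
vertex -4.602 -3.493 0.389
endloop
endfacet
facet normal -0.324 0.920 0.218
outer loop
vertex -4.602 -3.493 0.389
vertex -3.721 -2.736 -1.494
vertex -4.961 -3.546 0.079
endloop
endfacet
facet normal -0.573 -0.376 0.728
outer loop
vertex -4.602 -3.493 0.389
vertex -4.961 -3.546 0.079
vertex -4.62 -3.975 0.126
endloop
endfacet
facet normal 0.574 0.375 -0.728
outer loop
vertex -3.721 -2.736 -1.494
vertex -3.38 -3.165 -1.446
vertex -3.823 -3.112 -1.768
endloop
endfacet
facet normal -0.790 0.486 -0.373
outer loop
vertex -3.721 -2.736 -1.494
vertex -3.823 -3.112 -1.768
vertex -4.961 -3.546 0.079
endloop
endfacet
facet normal -0.791 0.484 -0.374
outer loop
vertex -4.961 -3.546 0.079
vertex -3.823 -3.112 -1.768
vertex -5.062 -3.923 -0.196
endloop
endfacet
facet normal -0.574 -0.377 0.727
outer loop
vertex -4.961 -3.546 0.079
vertex -5.062 -3.923 -0.196
vertex -4.62 -3.975 0.126
endloop
endfacet
facet normal 0.574 0.374 -0.728
outer loop
vertex -3.823 -3.112 -1.768
vertex -3.38 -3.165 -1.446
vertex -3.592 -3.529 -1.8
endloop
endfacet
facet normal -0.660 -0.314 -0.682
outer loop
vertex -3.823 -3.112 -1.768
vertex -3.592 -3.529 -1.8
vertex -5.062 -3.923 -0.196
endloop
endfacet
facet normal -0.660 -0.314 -0.682
outer loop
vertex -5.062 -3.923 -0.196
vertex -3.592 -3.529 -1.8
vertex -4.831 -4.339 -0.228
endloop
endfacet
facet normal -0.574 -0.375 0.728
outer loop
vertex -5.062 -3.923 -0.196
vertex -4.831 -4.339 -0.228
vertex -4.62 -3.975 0.126
endloop
endfacet
facet normal 0.573 0.375 -0.729
outer loop
vertex -3.592 -3.529 -1.8
vertex -3.38 -3.165 -1.446
vertex -3.201 -3.671 -1.566
endloop
endfacet
facet normal -0.033 -0.878 -0.478
outer loop
vertex -3.592 -3.529 -1.8
vertex -3.201 -3.671 -1.566
vertex -4.831 -4.339 -0.228
endloop
endfacet
facet normal -0.032 -0.878 -0.477
outer loop
vertex -4.831 -4.339 -0.228
vertex -3.201 -3.671 -1.566
vertex -4.44 -4.481 0.007
endloop
endfacet
facet normal -0.574 -0.375 0.728
outer loop
vertex -4.831 -4.339 -0.228
vertex -4.44 -4.481 0.007
vertex -4.62 -3.975 0.126
endloop
endfacet
facet normal 0.574 0.376 -0.728
outer loop
vertex -3.201 -3.671 -1.566
vertex -3.38 -3.165 -1.446
vertex -2.945 -3.432 -1.241
endloop
endfacet
facet normal 0.619 -0.780 0.086
outer loop
vertex -3.201 -3.671 -1.566
vertex -2.945 -3.432 -1.241
vertex -4.44 -4.481 0.007
endloop
endfacet
facet normal 0.620 -0.780 0.087
outer loop
vertex -4.44 -4.481 0.007
vertex -2.945 -3.432 -1.241
vertex -4.185 -4.242 0.331
endloop
endfacet
facet normal -0.574 -0.375 0.728
outer loop
vertex -4.44 -4.481 0.007
vertex -4.185 -4.242 0.331
vertex -4.62 -3.975 0.126
endloop
endfacet
facet normal 0.573 0.375 -0.729
outer loop
vertex -2.945 -3.432 -1.241
vertex -3.38 -3.165 -1.446
vertex -3.017 -2.991 -1.071
endloop
endfacet
facet normal 0.805 -0.095 0.586
outer loop
vertex -2.945 -3.432 -1.241
vertex -3.017 -2.991 -1.071
vertex -4.185 -4.242 0.331
endloop
endfacet
facet normal 0.805 -0.095 0.586
outer loop
vertex -4.185 -4.242 0.331
vertex -3.017 -2.991 -1.071
vertex -4.257 -3.802 0.501
endloop
endfacet
facet normal -0.573 -0.375 0.728
outer loop
vertex -4.185 -4.242 0.331
vertex -4.257 -3.802 0.501
vertex -4.62 -3.975 0.126
endloop
endfacet

endsolid


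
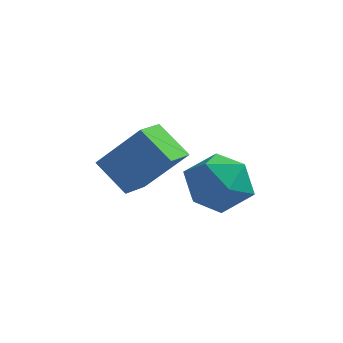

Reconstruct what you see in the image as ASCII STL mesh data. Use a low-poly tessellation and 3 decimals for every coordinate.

solid 
facet normal -0.743 0.235 0.627
outer loop
vertex 1.084 -1.675 -0.847
vertex 1.223 -0.466 -1.135
vertex -0.328 -1.892 -2.44
endloop
endfacet
facet normal -0.111 -0.967 0.230
outer loop
vertex 0.817 -2.254 -3.405
vertex 1.084 -1.675 -0.847
vertex -0.328 -1.892 -2.44
endloop
endfacet
facet normal -0.743 0.235 0.627
outer loop
vertex -0.328 -1.892 -2.44
vertex 1.223 -0.466 -1.135
vertex -0.189 -0.684 -2.728
endloop
endfacet
facet normal -0.660 -0.102 -0.745
outer loop
vertex -0.189 -0.684 -2.728
vertex 0.817 -2.254 -3.405
vertex -0.328 -1.892 -2.44
endloop
endfacet
facet normal 0.660 0.102 0.745
outer loop
vertex 1.084 -1.675 -0.847
vertex 2.368 -0.828 -2.1
vertex 1.223 -0.466 -1.135
endloop
endfacet
facet normal -0.111 -0.967 0.230
outer loop
vertex 2.229 -2.036 -1.812
vertex 1.084 -1.675 -0.847
vertex 0.817 -2.254 -3.405
endloop
endfacet
facet normal 0.660 0.102 0.745
outer loop
vertex 2.229 -2.036 -1.812
vertex 2.368 -0.828 -2.1
vertex 1.084 -1.675 -0.847
endloop
endfacet
facet normal 0.111 0.967 -0.231
outer loop
vertex 1.223 -0.466 -1.135
vertex 2.368 -0.828 -2.1
vertex -0.189 -0.684 -2.728
endloop
endfacet
facet normal -0.660 -0.102 -0.745
outer loop
vertex 0.956 -1.045 -3.693
vertex 0.817 -2.254 -3.405
vertex -0.189 -0.684 -2.728
endloop
endfacet
facet normal 0.111 0.967 -0.230
outer loop
vertex -0.189 -0.684 -2.728
vertex 2.368 -0.828 -2.1
vertex 0.956 -1.045 -3.693
endloop
endfacet
facet normal 0.743 -0.235 -0.627
outer loop
vertex 0.956 -1.045 -3.693
vertex 2.229 -2.036 -1.812
vertex 0.817 -2.254 -3.405
endloop
endfacet
facet normal 0.743 -0.235 -0.627
outer loop
vertex 2.368 -0.828 -2.1
vertex 2.229 -2.036 -1.812
vertex 0.956 -1.045 -3.693
endloop
endfacet
facet normal 0.045 0.885 -0.463
outer loop
vertex 3.921 -1.229 -3.664
vertex 3.007 -0.811 -2.954
vertex 4.176 -0.681 -2.593
endloop
endfacet
facet normal 0.684 0.570 -0.455
outer loop
vertex 3.921 -1.229 -3.664
vertex 4.176 -0.681 -2.593
vertex 4.793 -1.69 -2.93
endloop
endfacet
facet normal 0.623 -0.063 -0.780
outer loop
vertex 3.921 -1.229 -3.664
vertex 4.793 -1.69 -2.93
vertex 4.005 -2.445 -3.499
endloop
endfacet
facet normal -0.055 -0.138 -0.989
outer loop
vertex 3.921 -1.229 -3.664
vertex 4.005 -2.445 -3.499
vertex 2.902 -1.901 -3.514
endloop
endfacet
facet normal -0.412 0.447 -0.794
outer loop
vertex 3.921 -1.229 -3.664
vertex 2.902 -1.901 -3.514
vertex 3.007 -0.811 -2.954
endloop
endfacet
facet normal 0.863 0.452 0.227
outer loop
vertex 4.793 -1.69 -2.93
vertex 4.176 -0.681 -2.593
vertex 4.418 -1.559 -1.766
endloop
endfacet
facet normal -0.173 0.962 0.213
outer loop
vertex 4.176 -0.681 -2.593
vertex 3.007 -0.811 -2.954
vertex 3.315 -1.015 -1.781
endloop
endfacet
facet normal -0.912 0.253 -0.322
outer loop
vertex 3.007 -0.811 -2.954
vertex 2.902 -1.901 -3.514
vertex 2.527 -1.77 -2.35
endloop
endfacet
facet normal -0.333 -0.693 -0.639
outer loop
vertex 2.902 -1.901 -3.514
vertex 4.005 -2.445 -3.499
vertex 3.144 -2.779 -2.687
endloop
endfacet
facet normal 0.764 -0.571 -0.300
outer loop
vertex 4.005 -2.445 -3.499
vertex 4.793 -1.69 -2.93
vertex 4.313 -2.649 -2.326
endloop
endfacet
facet normal 0.055 0.138 0.989
outer loop
vertex 3.399 -2.231 -1.616
vertex 4.418 -1.559 -1.766
vertex 3.315 -1.015 -1.781
endloop
endfacet
facet normal -0.623 0.063 0.780
outer loop
vertex 3.399 -2.231 -1.616
vertex 3.315 -1.015 -1.781
vertex 2.527 -1.77 -2.35
endloop
endfacet
facet normal -0.684 -0.570 0.455
outer loop
vertex 3.399 -2.231 -1.616
vertex 2.527 -1.77 -2.35
vertex 3.144 -2.779 -2.687
endloop
endfacet
facet normal -0.045 -0.885 0.463
outer loop
vertex 3.399 -2.231 -1.616
vertex 3.144 -2.779 -2.687
vertex 4.313 -2.649 -2.326
endloop
endfacet
facet normal 0.412 -0.447 0.794
outer loop
vertex 3.399 -2.231 -1.616
vertex 4.313 -2.649 -2.326
vertex 4.418 -1.559 -1.766
endloop
endfacet
facet normal 0.333 0.693 0.639
outer loop
vertex 3.315 -1.015 -1.781
vertex 4.418 -1.559 -1.766
vertex 4.176 -0.681 -2.593
endloop
endfacet
facet normal -0.764 0.571 0.300
outer loop
vertex 2.527 -1.77 -2.35
vertex 3.315 -1.015 -1.781
vertex 3.007 -0.811 -2.954
endloop
endfacet
facet normal -0.863 -0.452 -0.227
outer loop
vertex 3.144 -2.779 -2.687
vertex 2.527 -1.77 -2.35
vertex 2.902 -1.901 -3.514
endloop
endfacet
facet normal 0.173 -0.962 -0.213
outer loop
vertex 4.313 -2.649 -2.326
vertex 3.144 -2.779 -2.687
vertex 4.005 -2.445 -3.499
endloop
endfacet
facet normal 0.912 -0.253 0.322
outer loop
vertex 4.418 -1.559 -1.766
vertex 4.313 -2.649 -2.326
vertex 4.793 -1.69 -2.93
endloop
endfacet

endsolid


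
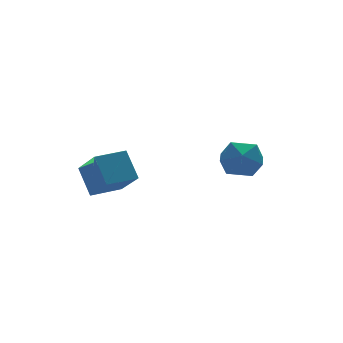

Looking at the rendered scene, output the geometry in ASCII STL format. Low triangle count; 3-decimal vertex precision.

solid 
facet normal 0.200 0.977 -0.073
outer loop
vertex 3.501 -1.937 -0.957
vertex 2.543 -1.685 -0.21
vertex 3.67 -1.88 0.271
endloop
endfacet
facet normal 0.796 0.589 -0.137
outer loop
vertex 3.501 -1.937 -0.957
vertex 3.67 -1.88 0.271
vertex 4.219 -2.775 -0.39
endloop
endfacet
facet normal 0.711 0.144 -0.688
outer loop
vertex 3.501 -1.937 -0.957
vertex 4.219 -2.775 -0.39
vertex 3.431 -3.134 -1.279
endloop
endfacet
facet normal 0.063 0.256 -0.965
outer loop
vertex 3.501 -1.937 -0.957
vertex 3.431 -3.134 -1.279
vertex 2.395 -2.46 -1.168
endloop
endfacet
facet normal -0.253 0.771 -0.585
outer loop
vertex 3.501 -1.937 -0.957
vertex 2.395 -2.46 -1.168
vertex 2.543 -1.685 -0.21
endloop
endfacet
facet normal 0.869 0.197 0.454
outer loop
vertex 4.219 -2.775 -0.39
vertex 3.67 -1.88 0.271
vertex 3.705 -3.04 0.708
endloop
endfacet
facet normal -0.095 0.825 0.557
outer loop
vertex 3.67 -1.88 0.271
vertex 2.543 -1.685 -0.21
vertex 2.669 -2.366 0.819
endloop
endfacet
facet normal -0.828 0.491 -0.269
outer loop
vertex 2.543 -1.685 -0.21
vertex 2.395 -2.46 -1.168
vertex 1.881 -2.725 -0.07
endloop
endfacet
facet normal -0.318 -0.343 -0.884
outer loop
vertex 2.395 -2.46 -1.168
vertex 3.431 -3.134 -1.279
vertex 2.43 -3.62 -0.731
endloop
endfacet
facet normal 0.731 -0.524 -0.436
outer loop
vertex 3.431 -3.134 -1.279
vertex 4.219 -2.775 -0.39
vertex 3.557 -3.815 -0.25
endloop
endfacet
facet normal -0.063 -0.256 0.965
outer loop
vertex 2.599 -3.563 0.497
vertex 3.705 -3.04 0.708
vertex 2.669 -2.366 0.819
endloop
endfacet
facet normal -0.711 -0.144 0.688
outer loop
vertex 2.599 -3.563 0.497
vertex 2.669 -2.366 0.819
vertex 1.881 -2.725 -0.07
endloop
endfacet
facet normal -0.796 -0.589 0.137
outer loop
vertex 2.599 -3.563 0.497
vertex 1.881 -2.725 -0.07
vertex 2.43 -3.62 -0.731
endloop
endfacet
facet normal -0.200 -0.977 0.073
outer loop
vertex 2.599 -3.563 0.497
vertex 2.43 -3.62 -0.731
vertex 3.557 -3.815 -0.25
endloop
endfacet
facet normal 0.253 -0.771 0.585
outer loop
vertex 2.599 -3.563 0.497
vertex 3.557 -3.815 -0.25
vertex 3.705 -3.04 0.708
endloop
endfacet
facet normal 0.318 0.343 0.884
outer loop
vertex 2.669 -2.366 0.819
vertex 3.705 -3.04 0.708
vertex 3.67 -1.88 0.271
endloop
endfacet
facet normal -0.731 0.524 0.436
outer loop
vertex 1.881 -2.725 -0.07
vertex 2.669 -2.366 0.819
vertex 2.543 -1.685 -0.21
endloop
endfacet
facet normal -0.869 -0.197 -0.454
outer loop
vertex 2.43 -3.62 -0.731
vertex 1.881 -2.725 -0.07
vertex 2.395 -2.46 -1.168
endloop
endfacet
facet normal 0.095 -0.825 -0.557
outer loop
vertex 3.557 -3.815 -0.25
vertex 2.43 -3.62 -0.731
vertex 3.431 -3.134 -1.279
endloop
endfacet
facet normal 0.828 -0.491 0.269
outer loop
vertex 3.705 -3.04 0.708
vertex 3.557 -3.815 -0.25
vertex 4.219 -2.775 -0.39
endloop
endfacet
facet normal -1.000 -0.024 0.006
outer loop
vertex -3.591 -1.833 -0.67
vertex -3.611 -0.662 0.631
vertex -3.639 -0.198 -2.141
endloop
endfacet
facet normal 0.012 -0.669 -0.744
outer loop
vertex -1.969 -0.158 -2.151
vertex -3.591 -1.833 -0.67
vertex -3.639 -0.198 -2.141
endloop
endfacet
facet normal -1.000 -0.024 0.006
outer loop
vertex -3.639 -0.198 -2.141
vertex -3.611 -0.662 0.631
vertex -3.659 0.973 -0.84
endloop
endfacet
facet normal -0.022 0.743 -0.669
outer loop
vertex -3.659 0.973 -0.84
vertex -1.969 -0.158 -2.151
vertex -3.639 -0.198 -2.141
endloop
endfacet
facet normal 0.022 -0.743 0.669
outer loop
vertex -3.591 -1.833 -0.67
vertex -1.941 -0.622 0.621
vertex -3.611 -0.662 0.631
endloop
endfacet
facet normal 0.012 -0.669 -0.744
outer loop
vertex -1.921 -1.793 -0.68
vertex -3.591 -1.833 -0.67
vertex -1.969 -0.158 -2.151
endloop
endfacet
facet normal 0.022 -0.743 0.669
outer loop
vertex -1.921 -1.793 -0.68
vertex -1.941 -0.622 0.621
vertex -3.591 -1.833 -0.67
endloop
endfacet
facet normal -0.012 0.669 0.744
outer loop
vertex -3.611 -0.662 0.631
vertex -1.941 -0.622 0.621
vertex -3.659 0.973 -0.84
endloop
endfacet
facet normal -0.022 0.743 -0.669
outer loop
vertex -1.989 1.013 -0.85
vertex -1.969 -0.158 -2.151
vertex -3.659 0.973 -0.84
endloop
endfacet
facet normal -0.012 0.669 0.744
outer loop
vertex -3.659 0.973 -0.84
vertex -1.941 -0.622 0.621
vertex -1.989 1.013 -0.85
endloop
endfacet
facet normal 1.000 0.024 -0.006
outer loop
vertex -1.989 1.013 -0.85
vertex -1.921 -1.793 -0.68
vertex -1.969 -0.158 -2.151
endloop
endfacet
facet normal 1.000 0.024 -0.006
outer loop
vertex -1.941 -0.622 0.621
vertex -1.921 -1.793 -0.68
vertex -1.989 1.013 -0.85
endloop
endfacet

endsolid


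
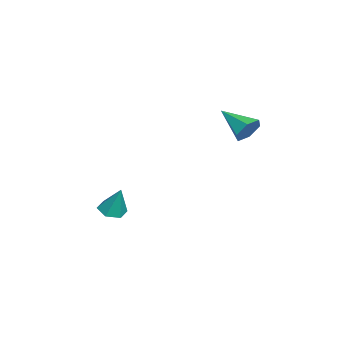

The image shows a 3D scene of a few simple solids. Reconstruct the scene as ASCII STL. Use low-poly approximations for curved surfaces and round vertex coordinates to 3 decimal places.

solid 
facet normal -0.220 -0.301 -0.928
outer loop
vertex 1.243 -2.989 -3.095
vertex 0.73 -2.839 -3.022
vertex 1.088 -2.487 -3.221
endloop
endfacet
facet normal 0.948 0.310 0.070
outer loop
vertex 1.243 -2.989 -3.095
vertex 1.088 -2.487 -3.221
vertex 0.99 -2.481 -1.918
endloop
endfacet
facet normal -0.219 -0.302 -0.928
outer loop
vertex 1.088 -2.487 -3.221
vertex 0.73 -2.839 -3.022
vertex 0.574 -2.338 -3.148
endloop
endfacet
facet normal 0.281 0.960 0.017
outer loop
vertex 1.088 -2.487 -3.221
vertex 0.574 -2.338 -3.148
vertex 0.99 -2.481 -1.918
endloop
endfacet
facet normal -0.218 -0.301 -0.928
outer loop
vertex 0.574 -2.338 -3.148
vertex 0.73 -2.839 -3.022
vertex 0.216 -2.689 -2.95
endloop
endfacet
facet normal -0.585 0.759 0.286
outer loop
vertex 0.574 -2.338 -3.148
vertex 0.216 -2.689 -2.95
vertex 0.99 -2.481 -1.918
endloop
endfacet
facet normal -0.218 -0.302 -0.928
outer loop
vertex 0.216 -2.689 -2.95
vertex 0.73 -2.839 -3.022
vertex 0.371 -3.191 -2.823
endloop
endfacet
facet normal -0.788 -0.089 0.609
outer loop
vertex 0.216 -2.689 -2.95
vertex 0.371 -3.191 -2.823
vertex 0.99 -2.481 -1.918
endloop
endfacet
facet normal -0.220 -0.301 -0.928
outer loop
vertex 0.371 -3.191 -2.823
vertex 0.73 -2.839 -3.022
vertex 0.885 -3.341 -2.896
endloop
endfacet
facet normal -0.121 -0.739 0.663
outer loop
vertex 0.371 -3.191 -2.823
vertex 0.885 -3.341 -2.896
vertex 0.99 -2.481 -1.918
endloop
endfacet
facet normal -0.220 -0.301 -0.928
outer loop
vertex 0.885 -3.341 -2.896
vertex 0.73 -2.839 -3.022
vertex 1.243 -2.989 -3.095
endloop
endfacet
facet normal 0.746 -0.537 0.392
outer loop
vertex 0.885 -3.341 -2.896
vertex 1.243 -2.989 -3.095
vertex 0.99 -2.481 -1.918
endloop
endfacet
facet normal 0.523 0.739 -0.424
outer loop
vertex 2.535 1.883 2.111
vertex 2.17 1.89 1.673
vertex 2.075 2.219 2.129
endloop
endfacet
facet normal 0.071 0.044 0.997
outer loop
vertex 2.535 1.883 2.111
vertex 2.075 2.219 2.129
vertex 1.49 0.93 2.227
endloop
endfacet
facet normal 0.523 0.739 -0.425
outer loop
vertex 2.075 2.219 2.129
vertex 2.17 1.89 1.673
vertex 1.71 2.226 1.692
endloop
endfacet
facet normal -0.711 0.368 0.599
outer loop
vertex 2.075 2.219 2.129
vertex 1.71 2.226 1.692
vertex 1.49 0.93 2.227
endloop
endfacet
facet normal 0.522 0.739 -0.426
outer loop
vertex 1.71 2.226 1.692
vertex 2.17 1.89 1.673
vertex 1.804 1.897 1.236
endloop
endfacet
facet normal -0.967 0.063 -0.245
outer loop
vertex 1.71 2.226 1.692
vertex 1.804 1.897 1.236
vertex 1.49 0.93 2.227
endloop
endfacet
facet normal 0.523 0.738 -0.426
outer loop
vertex 1.804 1.897 1.236
vertex 2.17 1.89 1.673
vertex 2.264 1.561 1.218
endloop
endfacet
facet normal -0.442 -0.568 -0.694
outer loop
vertex 1.804 1.897 1.236
vertex 2.264 1.561 1.218
vertex 1.49 0.93 2.227
endloop
endfacet
facet normal 0.523 0.738 -0.426
outer loop
vertex 2.264 1.561 1.218
vertex 2.17 1.89 1.673
vertex 2.63 1.554 1.655
endloop
endfacet
facet normal 0.339 -0.892 -0.298
outer loop
vertex 2.264 1.561 1.218
vertex 2.63 1.554 1.655
vertex 1.49 0.93 2.227
endloop
endfacet
facet normal 0.523 0.739 -0.424
outer loop
vertex 2.63 1.554 1.655
vertex 2.17 1.89 1.673
vertex 2.535 1.883 2.111
endloop
endfacet
facet normal 0.596 -0.587 0.548
outer loop
vertex 2.63 1.554 1.655
vertex 2.535 1.883 2.111
vertex 1.49 0.93 2.227
endloop
endfacet

endsolid


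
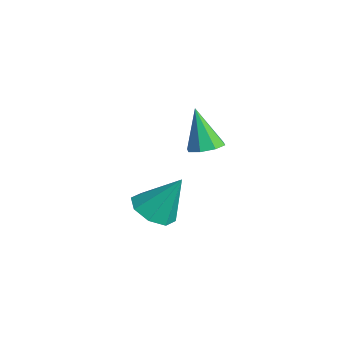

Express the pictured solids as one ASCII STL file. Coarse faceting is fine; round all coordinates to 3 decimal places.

solid 
facet normal -0.234 -0.474 -0.849
outer loop
vertex 1.308 -2.686 -3.554
vertex 0.393 -2.099 -3.63
vertex 1.418 -1.977 -3.98
endloop
endfacet
facet normal 0.973 -0.013 0.230
outer loop
vertex 1.308 -2.686 -3.554
vertex 1.418 -1.977 -3.98
vertex 0.907 -1.061 -1.77
endloop
endfacet
facet normal -0.233 -0.474 -0.849
outer loop
vertex 1.418 -1.977 -3.98
vertex 0.393 -2.099 -3.63
vertex 0.928 -1.34 -4.201
endloop
endfacet
facet normal 0.801 0.595 -0.061
outer loop
vertex 1.418 -1.977 -3.98
vertex 0.928 -1.34 -4.201
vertex 0.907 -1.061 -1.77
endloop
endfacet
facet normal -0.235 -0.473 -0.849
outer loop
vertex 0.928 -1.34 -4.201
vertex 0.393 -2.099 -3.63
vertex 0.124 -1.146 -4.087
endloop
endfacet
facet normal 0.218 0.970 -0.109
outer loop
vertex 0.928 -1.34 -4.201
vertex 0.124 -1.146 -4.087
vertex 0.907 -1.061 -1.77
endloop
endfacet
facet normal -0.235 -0.473 -0.849
outer loop
vertex 0.124 -1.146 -4.087
vertex 0.393 -2.099 -3.63
vertex -0.522 -1.511 -3.705
endloop
endfacet
facet normal -0.436 0.892 0.115
outer loop
vertex 0.124 -1.146 -4.087
vertex -0.522 -1.511 -3.705
vertex 0.907 -1.061 -1.77
endloop
endfacet
facet normal -0.235 -0.474 -0.849
outer loop
vertex -0.522 -1.511 -3.705
vertex 0.393 -2.099 -3.63
vertex -0.632 -2.22 -3.279
endloop
endfacet
facet normal -0.777 0.408 0.479
outer loop
vertex -0.522 -1.511 -3.705
vertex -0.632 -2.22 -3.279
vertex 0.907 -1.061 -1.77
endloop
endfacet
facet normal -0.235 -0.474 -0.848
outer loop
vertex -0.632 -2.22 -3.279
vertex 0.393 -2.099 -3.63
vertex -0.141 -2.858 -3.058
endloop
endfacet
facet normal -0.606 -0.199 0.771
outer loop
vertex -0.632 -2.22 -3.279
vertex -0.141 -2.858 -3.058
vertex 0.907 -1.061 -1.77
endloop
endfacet
facet normal -0.235 -0.474 -0.849
outer loop
vertex -0.141 -2.858 -3.058
vertex 0.393 -2.099 -3.63
vertex 0.662 -3.051 -3.173
endloop
endfacet
facet normal -0.021 -0.574 0.818
outer loop
vertex -0.141 -2.858 -3.058
vertex 0.662 -3.051 -3.173
vertex 0.907 -1.061 -1.77
endloop
endfacet
facet normal -0.233 -0.474 -0.849
outer loop
vertex 0.662 -3.051 -3.173
vertex 0.393 -2.099 -3.63
vertex 1.308 -2.686 -3.554
endloop
endfacet
facet normal 0.632 -0.497 0.595
outer loop
vertex 0.662 -3.051 -3.173
vertex 1.308 -2.686 -3.554
vertex 0.907 -1.061 -1.77
endloop
endfacet
facet normal 0.387 0.074 -0.919
outer loop
vertex 2.538 -0.986 0.854
vertex 1.956 -0.476 0.65
vertex 2.688 -0.402 0.964
endloop
endfacet
facet normal 0.701 -0.302 0.647
outer loop
vertex 2.538 -0.986 0.854
vertex 2.688 -0.402 0.964
vertex 1.184 -0.624 2.49
endloop
endfacet
facet normal 0.387 0.074 -0.919
outer loop
vertex 2.688 -0.402 0.964
vertex 1.956 -0.476 0.65
vertex 2.409 0.138 0.89
endloop
endfacet
facet normal 0.619 0.411 0.669
outer loop
vertex 2.688 -0.402 0.964
vertex 2.409 0.138 0.89
vertex 1.184 -0.624 2.49
endloop
endfacet
facet normal 0.386 0.074 -0.919
outer loop
vertex 2.409 0.138 0.89
vertex 1.956 -0.476 0.65
vertex 1.865 0.318 0.676
endloop
endfacet
facet normal 0.096 0.868 0.487
outer loop
vertex 2.409 0.138 0.89
vertex 1.865 0.318 0.676
vertex 1.184 -0.624 2.49
endloop
endfacet
facet normal 0.386 0.074 -0.920
outer loop
vertex 1.865 0.318 0.676
vertex 1.956 -0.476 0.65
vertex 1.374 0.034 0.447
endloop
endfacet
facet normal -0.560 0.802 0.206
outer loop
vertex 1.865 0.318 0.676
vertex 1.374 0.034 0.447
vertex 1.184 -0.624 2.49
endloop
endfacet
facet normal 0.386 0.074 -0.920
outer loop
vertex 1.374 0.034 0.447
vertex 1.956 -0.476 0.65
vertex 1.224 -0.55 0.337
endloop
endfacet
facet normal -0.968 0.250 -0.009
outer loop
vertex 1.374 0.034 0.447
vertex 1.224 -0.55 0.337
vertex 1.184 -0.624 2.49
endloop
endfacet
facet normal 0.386 0.073 -0.920
outer loop
vertex 1.224 -0.55 0.337
vertex 1.956 -0.476 0.65
vertex 1.502 -1.09 0.411
endloop
endfacet
facet normal -0.887 -0.461 -0.032
outer loop
vertex 1.224 -0.55 0.337
vertex 1.502 -1.09 0.411
vertex 1.184 -0.624 2.49
endloop
endfacet
facet normal 0.385 0.073 -0.920
outer loop
vertex 1.502 -1.09 0.411
vertex 1.956 -0.476 0.65
vertex 2.047 -1.27 0.625
endloop
endfacet
facet normal -0.363 -0.920 0.151
outer loop
vertex 1.502 -1.09 0.411
vertex 2.047 -1.27 0.625
vertex 1.184 -0.624 2.49
endloop
endfacet
facet normal 0.386 0.073 -0.919
outer loop
vertex 2.047 -1.27 0.625
vertex 1.956 -0.476 0.65
vertex 2.538 -0.986 0.854
endloop
endfacet
facet normal 0.293 -0.854 0.431
outer loop
vertex 2.047 -1.27 0.625
vertex 2.538 -0.986 0.854
vertex 1.184 -0.624 2.49
endloop
endfacet

endsolid


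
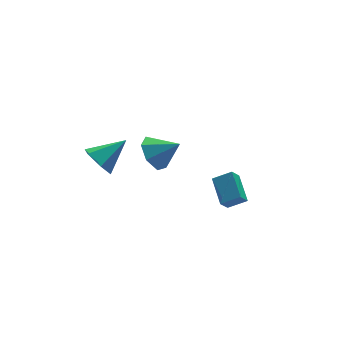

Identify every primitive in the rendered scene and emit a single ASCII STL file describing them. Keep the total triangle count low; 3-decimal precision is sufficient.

solid 
facet normal -0.691 0.431 -0.580
outer loop
vertex -1.508 -0.913 2.26
vertex -1.919 -0.447 3.095
vertex -1.171 -0.101 2.461
endloop
endfacet
facet normal 0.891 -0.281 -0.357
outer loop
vertex -1.508 -0.913 2.26
vertex -1.171 -0.101 2.461
vertex -0.881 -1.093 3.965
endloop
endfacet
facet normal -0.691 0.430 -0.581
outer loop
vertex -1.171 -0.101 2.461
vertex -1.919 -0.447 3.095
vertex -1.396 0.451 3.138
endloop
endfacet
facet normal 0.941 0.335 0.040
outer loop
vertex -1.171 -0.101 2.461
vertex -1.396 0.451 3.138
vertex -0.881 -1.093 3.965
endloop
endfacet
facet normal -0.691 0.430 -0.580
outer loop
vertex -1.396 0.451 3.138
vertex -1.919 -0.447 3.095
vertex -2.015 0.326 3.783
endloop
endfacet
facet normal 0.559 0.529 0.639
outer loop
vertex -1.396 0.451 3.138
vertex -2.015 0.326 3.783
vertex -0.881 -1.093 3.965
endloop
endfacet
facet normal -0.692 0.430 -0.580
outer loop
vertex -2.015 0.326 3.783
vertex -1.919 -0.447 3.095
vertex -2.561 -0.381 3.91
endloop
endfacet
facet normal 0.032 0.152 0.988
outer loop
vertex -2.015 0.326 3.783
vertex -2.561 -0.381 3.91
vertex -0.881 -1.093 3.965
endloop
endfacet
facet normal -0.692 0.431 -0.580
outer loop
vertex -2.561 -0.381 3.91
vertex -1.919 -0.447 3.095
vertex -2.624 -1.138 3.423
endloop
endfacet
facet normal -0.243 -0.510 0.825
outer loop
vertex -2.561 -0.381 3.91
vertex -2.624 -1.138 3.423
vertex -0.881 -1.093 3.965
endloop
endfacet
facet normal -0.691 0.430 -0.581
outer loop
vertex -2.624 -1.138 3.423
vertex -1.919 -0.447 3.095
vertex -2.155 -1.375 2.689
endloop
endfacet
facet normal -0.060 -0.960 0.272
outer loop
vertex -2.624 -1.138 3.423
vertex -2.155 -1.375 2.689
vertex -0.881 -1.093 3.965
endloop
endfacet
facet normal -0.692 0.430 -0.580
outer loop
vertex -2.155 -1.375 2.689
vertex -1.919 -0.447 3.095
vertex -1.508 -0.913 2.26
endloop
endfacet
facet normal 0.445 -0.859 -0.254
outer loop
vertex -2.155 -1.375 2.689
vertex -1.508 -0.913 2.26
vertex -0.881 -1.093 3.965
endloop
endfacet
facet normal -0.842 -0.078 -0.534
outer loop
vertex -2.818 3.371 -0.933
vertex -3.35 3.326 -0.087
vertex -3.162 4.211 -0.513
endloop
endfacet
facet normal 0.727 0.521 -0.447
outer loop
vertex -2.818 3.371 -0.933
vertex -3.162 4.211 -0.513
vertex -1.75 3.474 0.927
endloop
endfacet
facet normal -0.842 -0.078 -0.534
outer loop
vertex -3.162 4.211 -0.513
vertex -3.35 3.326 -0.087
vertex -3.694 4.166 0.333
endloop
endfacet
facet normal 0.267 0.939 0.218
outer loop
vertex -3.162 4.211 -0.513
vertex -3.694 4.166 0.333
vertex -1.75 3.474 0.927
endloop
endfacet
facet normal -0.842 -0.078 -0.534
outer loop
vertex -3.694 4.166 0.333
vertex -3.35 3.326 -0.087
vertex -3.882 3.281 0.759
endloop
endfacet
facet normal -0.111 0.450 0.886
outer loop
vertex -3.694 4.166 0.333
vertex -3.882 3.281 0.759
vertex -1.75 3.474 0.927
endloop
endfacet
facet normal -0.842 -0.078 -0.534
outer loop
vertex -3.882 3.281 0.759
vertex -3.35 3.326 -0.087
vertex -3.538 2.441 0.339
endloop
endfacet
facet normal -0.029 -0.456 0.889
outer loop
vertex -3.882 3.281 0.759
vertex -3.538 2.441 0.339
vertex -1.75 3.474 0.927
endloop
endfacet
facet normal -0.842 -0.078 -0.534
outer loop
vertex -3.538 2.441 0.339
vertex -3.35 3.326 -0.087
vertex -3.006 2.486 -0.507
endloop
endfacet
facet normal 0.431 -0.874 0.225
outer loop
vertex -3.538 2.441 0.339
vertex -3.006 2.486 -0.507
vertex -1.75 3.474 0.927
endloop
endfacet
facet normal -0.842 -0.078 -0.534
outer loop
vertex -3.006 2.486 -0.507
vertex -3.35 3.326 -0.087
vertex -2.818 3.371 -0.933
endloop
endfacet
facet normal 0.809 -0.385 -0.443
outer loop
vertex -3.006 2.486 -0.507
vertex -2.818 3.371 -0.933
vertex -1.75 3.474 0.927
endloop
endfacet
facet normal -0.579 -0.256 0.774
outer loop
vertex 3.195 0.547 -3.044
vertex 3.441 2.081 -2.354
vertex 2.272 0.946 -3.602
endloop
endfacet
facet normal -0.144 -0.902 -0.407
outer loop
vertex 2.799 1.179 -4.306
vertex 3.195 0.547 -3.044
vertex 2.272 0.946 -3.602
endloop
endfacet
facet normal -0.578 -0.256 0.775
outer loop
vertex 2.272 0.946 -3.602
vertex 3.441 2.081 -2.354
vertex 2.518 2.48 -2.911
endloop
endfacet
facet normal -0.802 0.347 -0.486
outer loop
vertex 2.518 2.48 -2.911
vertex 2.799 1.179 -4.306
vertex 2.272 0.946 -3.602
endloop
endfacet
facet normal 0.802 -0.347 0.486
outer loop
vertex 3.195 0.547 -3.044
vertex 3.968 2.314 -3.058
vertex 3.441 2.081 -2.354
endloop
endfacet
facet normal -0.145 -0.902 -0.406
outer loop
vertex 3.722 0.78 -3.749
vertex 3.195 0.547 -3.044
vertex 2.799 1.179 -4.306
endloop
endfacet
facet normal 0.803 -0.347 0.485
outer loop
vertex 3.722 0.78 -3.749
vertex 3.968 2.314 -3.058
vertex 3.195 0.547 -3.044
endloop
endfacet
facet normal 0.145 0.902 0.407
outer loop
vertex 3.441 2.081 -2.354
vertex 3.968 2.314 -3.058
vertex 2.518 2.48 -2.911
endloop
endfacet
facet normal -0.803 0.347 -0.485
outer loop
vertex 3.045 2.713 -3.616
vertex 2.799 1.179 -4.306
vertex 2.518 2.48 -2.911
endloop
endfacet
facet normal 0.144 0.902 0.406
outer loop
vertex 2.518 2.48 -2.911
vertex 3.968 2.314 -3.058
vertex 3.045 2.713 -3.616
endloop
endfacet
facet normal 0.578 0.256 -0.775
outer loop
vertex 3.045 2.713 -3.616
vertex 3.722 0.78 -3.749
vertex 2.799 1.179 -4.306
endloop
endfacet
facet normal 0.579 0.256 -0.774
outer loop
vertex 3.968 2.314 -3.058
vertex 3.722 0.78 -3.749
vertex 3.045 2.713 -3.616
endloop
endfacet

endsolid


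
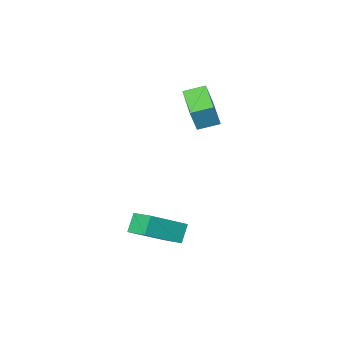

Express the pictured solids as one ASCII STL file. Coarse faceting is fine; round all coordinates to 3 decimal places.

solid 
facet normal -0.871 0.400 0.284
outer loop
vertex -3.81 -3.367 4.731
vertex -3.108 -1.492 4.248
vertex -4.286 -3.512 3.476
endloop
endfacet
facet normal -0.341 -0.910 0.235
outer loop
vertex -3.292 -3.968 3.152
vertex -3.81 -3.367 4.731
vertex -4.286 -3.512 3.476
endloop
endfacet
facet normal -0.872 0.400 0.284
outer loop
vertex -4.286 -3.512 3.476
vertex -3.108 -1.492 4.248
vertex -3.583 -1.637 2.993
endloop
endfacet
facet normal -0.352 -0.107 -0.930
outer loop
vertex -3.583 -1.637 2.993
vertex -3.292 -3.968 3.152
vertex -4.286 -3.512 3.476
endloop
endfacet
facet normal 0.352 0.108 0.930
outer loop
vertex -3.81 -3.367 4.731
vertex -2.114 -1.948 3.924
vertex -3.108 -1.492 4.248
endloop
endfacet
facet normal -0.341 -0.910 0.234
outer loop
vertex -2.817 -3.823 4.407
vertex -3.81 -3.367 4.731
vertex -3.292 -3.968 3.152
endloop
endfacet
facet normal 0.353 0.107 0.930
outer loop
vertex -2.817 -3.823 4.407
vertex -2.114 -1.948 3.924
vertex -3.81 -3.367 4.731
endloop
endfacet
facet normal 0.341 0.910 -0.234
outer loop
vertex -3.108 -1.492 4.248
vertex -2.114 -1.948 3.924
vertex -3.583 -1.637 2.993
endloop
endfacet
facet normal -0.353 -0.107 -0.930
outer loop
vertex -2.59 -2.093 2.669
vertex -3.292 -3.968 3.152
vertex -3.583 -1.637 2.993
endloop
endfacet
facet normal 0.341 0.910 -0.235
outer loop
vertex -3.583 -1.637 2.993
vertex -2.114 -1.948 3.924
vertex -2.59 -2.093 2.669
endloop
endfacet
facet normal 0.872 -0.399 -0.284
outer loop
vertex -2.59 -2.093 2.669
vertex -2.817 -3.823 4.407
vertex -3.292 -3.968 3.152
endloop
endfacet
facet normal 0.871 -0.400 -0.284
outer loop
vertex -2.114 -1.948 3.924
vertex -2.817 -3.823 4.407
vertex -2.59 -2.093 2.669
endloop
endfacet
facet normal -0.869 0.036 -0.494
outer loop
vertex -0.284 -0.584 -2.049
vertex -0.463 0.701 -1.641
vertex 0.242 -0.226 -2.947
endloop
endfacet
facet normal 0.132 -0.945 -0.299
outer loop
vertex 2.083 -0.301 -1.899
vertex -0.284 -0.584 -2.049
vertex 0.242 -0.226 -2.947
endloop
endfacet
facet normal -0.869 0.035 -0.494
outer loop
vertex 0.242 -0.226 -2.947
vertex -0.463 0.701 -1.641
vertex 0.062 1.059 -2.539
endloop
endfacet
facet normal 0.478 0.326 -0.816
outer loop
vertex 0.062 1.059 -2.539
vertex 2.083 -0.301 -1.899
vertex 0.242 -0.226 -2.947
endloop
endfacet
facet normal -0.478 -0.326 0.816
outer loop
vertex -0.284 -0.584 -2.049
vertex 1.378 0.626 -0.593
vertex -0.463 0.701 -1.641
endloop
endfacet
facet normal 0.132 -0.945 -0.300
outer loop
vertex 1.558 -0.659 -1.001
vertex -0.284 -0.584 -2.049
vertex 2.083 -0.301 -1.899
endloop
endfacet
facet normal -0.477 -0.326 0.816
outer loop
vertex 1.558 -0.659 -1.001
vertex 1.378 0.626 -0.593
vertex -0.284 -0.584 -2.049
endloop
endfacet
facet normal -0.132 0.945 0.300
outer loop
vertex -0.463 0.701 -1.641
vertex 1.378 0.626 -0.593
vertex 0.062 1.059 -2.539
endloop
endfacet
facet normal 0.478 0.326 -0.816
outer loop
vertex 1.904 0.984 -1.491
vertex 2.083 -0.301 -1.899
vertex 0.062 1.059 -2.539
endloop
endfacet
facet normal -0.132 0.945 0.299
outer loop
vertex 0.062 1.059 -2.539
vertex 1.378 0.626 -0.593
vertex 1.904 0.984 -1.491
endloop
endfacet
facet normal 0.869 -0.036 0.494
outer loop
vertex 1.904 0.984 -1.491
vertex 1.558 -0.659 -1.001
vertex 2.083 -0.301 -1.899
endloop
endfacet
facet normal 0.868 -0.035 0.495
outer loop
vertex 1.378 0.626 -0.593
vertex 1.558 -0.659 -1.001
vertex 1.904 0.984 -1.491
endloop
endfacet

endsolid


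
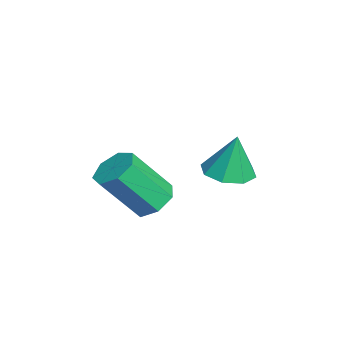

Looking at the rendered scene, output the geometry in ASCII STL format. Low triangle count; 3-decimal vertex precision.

solid 
facet normal -0.084 0.605 -0.792
outer loop
vertex 3.744 0.194 2.43
vertex 3.186 0.609 2.806
vertex 3.968 0.72 2.808
endloop
endfacet
facet normal 0.941 -0.212 -0.262
outer loop
vertex 3.744 0.194 2.43
vertex 3.968 0.72 2.808
vertex 3.911 -1.003 3.998
endloop
endfacet
facet normal 0.941 -0.213 -0.263
outer loop
vertex 3.911 -1.003 3.998
vertex 3.968 0.72 2.808
vertex 4.136 -0.477 4.376
endloop
endfacet
facet normal 0.085 -0.605 0.792
outer loop
vertex 3.911 -1.003 3.998
vertex 4.136 -0.477 4.376
vertex 3.354 -0.589 4.374
endloop
endfacet
facet normal -0.084 0.605 -0.792
outer loop
vertex 3.968 0.72 2.808
vertex 3.186 0.609 2.806
vertex 3.604 1.162 3.184
endloop
endfacet
facet normal 0.843 0.467 0.267
outer loop
vertex 3.968 0.72 2.808
vertex 3.604 1.162 3.184
vertex 4.136 -0.477 4.376
endloop
endfacet
facet normal 0.842 0.468 0.268
outer loop
vertex 4.136 -0.477 4.376
vertex 3.604 1.162 3.184
vertex 3.771 -0.035 4.752
endloop
endfacet
facet normal 0.085 -0.604 0.792
outer loop
vertex 4.136 -0.477 4.376
vertex 3.771 -0.035 4.752
vertex 3.354 -0.589 4.374
endloop
endfacet
facet normal -0.085 0.605 -0.791
outer loop
vertex 3.604 1.162 3.184
vertex 3.186 0.609 2.806
vertex 2.925 1.187 3.276
endloop
endfacet
facet normal 0.110 0.796 0.596
outer loop
vertex 3.604 1.162 3.184
vertex 2.925 1.187 3.276
vertex 3.771 -0.035 4.752
endloop
endfacet
facet normal 0.110 0.796 0.596
outer loop
vertex 3.771 -0.035 4.752
vertex 2.925 1.187 3.276
vertex 3.092 -0.01 4.844
endloop
endfacet
facet normal 0.085 -0.604 0.792
outer loop
vertex 3.771 -0.035 4.752
vertex 3.092 -0.01 4.844
vertex 3.354 -0.589 4.374
endloop
endfacet
facet normal -0.085 0.605 -0.791
outer loop
vertex 2.925 1.187 3.276
vertex 3.186 0.609 2.806
vertex 2.443 0.777 3.014
endloop
endfacet
facet normal -0.705 0.525 0.476
outer loop
vertex 2.925 1.187 3.276
vertex 2.443 0.777 3.014
vertex 3.092 -0.01 4.844
endloop
endfacet
facet normal -0.706 0.525 0.476
outer loop
vertex 3.092 -0.01 4.844
vertex 2.443 0.777 3.014
vertex 2.61 -0.421 4.582
endloop
endfacet
facet normal 0.085 -0.605 0.792
outer loop
vertex 3.092 -0.01 4.844
vertex 2.61 -0.421 4.582
vertex 3.354 -0.589 4.374
endloop
endfacet
facet normal -0.085 0.605 -0.792
outer loop
vertex 2.443 0.777 3.014
vertex 3.186 0.609 2.806
vertex 2.521 0.239 2.595
endloop
endfacet
facet normal -0.990 -0.141 -0.003
outer loop
vertex 2.443 0.777 3.014
vertex 2.521 0.239 2.595
vertex 2.61 -0.421 4.582
endloop
endfacet
facet normal -0.990 -0.142 -0.003
outer loop
vertex 2.61 -0.421 4.582
vertex 2.521 0.239 2.595
vertex 2.688 -0.958 4.163
endloop
endfacet
facet normal 0.085 -0.605 0.791
outer loop
vertex 2.61 -0.421 4.582
vertex 2.688 -0.958 4.163
vertex 3.354 -0.589 4.374
endloop
endfacet
facet normal -0.085 0.605 -0.792
outer loop
vertex 2.521 0.239 2.595
vertex 3.186 0.609 2.806
vertex 3.1 -0.02 2.335
endloop
endfacet
facet normal -0.529 -0.701 -0.479
outer loop
vertex 2.521 0.239 2.595
vertex 3.1 -0.02 2.335
vertex 2.688 -0.958 4.163
endloop
endfacet
facet normal -0.529 -0.701 -0.479
outer loop
vertex 2.688 -0.958 4.163
vertex 3.1 -0.02 2.335
vertex 3.267 -1.217 3.903
endloop
endfacet
facet normal 0.085 -0.605 0.791
outer loop
vertex 2.688 -0.958 4.163
vertex 3.267 -1.217 3.903
vertex 3.354 -0.589 4.374
endloop
endfacet
facet normal -0.084 0.605 -0.792
outer loop
vertex 3.1 -0.02 2.335
vertex 3.186 0.609 2.806
vertex 3.744 0.194 2.43
endloop
endfacet
facet normal 0.331 -0.733 -0.595
outer loop
vertex 3.1 -0.02 2.335
vertex 3.744 0.194 2.43
vertex 3.267 -1.217 3.903
endloop
endfacet
facet normal 0.331 -0.733 -0.595
outer loop
vertex 3.267 -1.217 3.903
vertex 3.744 0.194 2.43
vertex 3.911 -1.003 3.998
endloop
endfacet
facet normal 0.084 -0.605 0.791
outer loop
vertex 3.267 -1.217 3.903
vertex 3.911 -1.003 3.998
vertex 3.354 -0.589 4.374
endloop
endfacet
facet normal -0.047 -0.161 -0.986
outer loop
vertex 1.741 2.787 2.645
vertex 0.872 3.059 2.642
vertex 1.676 3.472 2.536
endloop
endfacet
facet normal 0.904 0.149 0.400
outer loop
vertex 1.741 2.787 2.645
vertex 1.676 3.472 2.536
vertex 0.948 3.321 4.238
endloop
endfacet
facet normal -0.046 -0.163 -0.986
outer loop
vertex 1.676 3.472 2.536
vertex 0.872 3.059 2.642
vertex 1.141 3.915 2.488
endloop
endfacet
facet normal 0.588 0.744 0.317
outer loop
vertex 1.676 3.472 2.536
vertex 1.141 3.915 2.488
vertex 0.948 3.321 4.238
endloop
endfacet
facet normal -0.047 -0.162 -0.986
outer loop
vertex 1.141 3.915 2.488
vertex 0.872 3.059 2.642
vertex 0.448 3.856 2.531
endloop
endfacet
facet normal -0.061 0.947 0.315
outer loop
vertex 1.141 3.915 2.488
vertex 0.448 3.856 2.531
vertex 0.948 3.321 4.238
endloop
endfacet
facet normal -0.046 -0.162 -0.986
outer loop
vertex 0.448 3.856 2.531
vertex 0.872 3.059 2.642
vertex 0.004 3.331 2.638
endloop
endfacet
facet normal -0.661 0.639 0.394
outer loop
vertex 0.448 3.856 2.531
vertex 0.004 3.331 2.638
vertex 0.948 3.321 4.238
endloop
endfacet
facet normal -0.046 -0.161 -0.986
outer loop
vertex 0.004 3.331 2.638
vertex 0.872 3.059 2.642
vertex 0.069 2.646 2.747
endloop
endfacet
facet normal -0.861 -0.001 0.508
outer loop
vertex 0.004 3.331 2.638
vertex 0.069 2.646 2.747
vertex 0.948 3.321 4.238
endloop
endfacet
facet normal -0.046 -0.162 -0.986
outer loop
vertex 0.069 2.646 2.747
vertex 0.872 3.059 2.642
vertex 0.604 2.203 2.795
endloop
endfacet
facet normal -0.545 -0.595 0.591
outer loop
vertex 0.069 2.646 2.747
vertex 0.604 2.203 2.795
vertex 0.948 3.321 4.238
endloop
endfacet
facet normal -0.047 -0.161 -0.986
outer loop
vertex 0.604 2.203 2.795
vertex 0.872 3.059 2.642
vertex 1.297 2.262 2.752
endloop
endfacet
facet normal 0.105 -0.798 0.593
outer loop
vertex 0.604 2.203 2.795
vertex 1.297 2.262 2.752
vertex 0.948 3.321 4.238
endloop
endfacet
facet normal -0.047 -0.161 -0.986
outer loop
vertex 1.297 2.262 2.752
vertex 0.872 3.059 2.642
vertex 1.741 2.787 2.645
endloop
endfacet
facet normal 0.704 -0.490 0.515
outer loop
vertex 1.297 2.262 2.752
vertex 1.741 2.787 2.645
vertex 0.948 3.321 4.238
endloop
endfacet

endsolid
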